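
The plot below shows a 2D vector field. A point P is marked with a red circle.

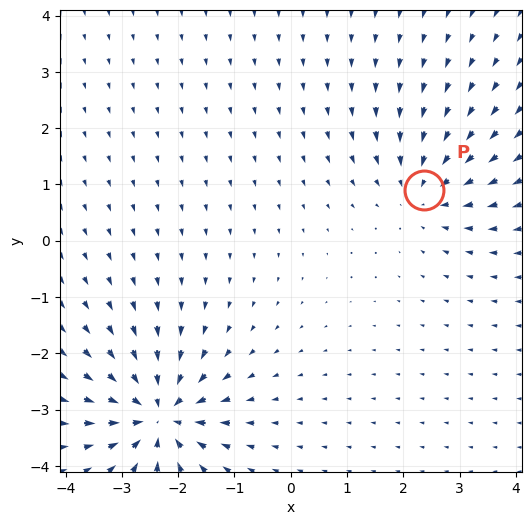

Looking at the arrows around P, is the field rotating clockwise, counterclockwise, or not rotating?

not rotating

Near P at (2.4, 0.9) the arrows show no circulation. The curl there is ≈0.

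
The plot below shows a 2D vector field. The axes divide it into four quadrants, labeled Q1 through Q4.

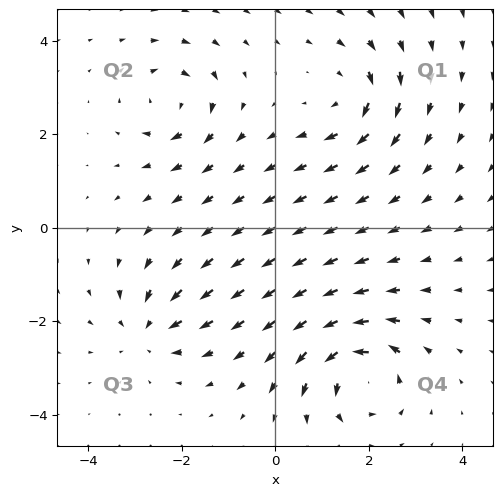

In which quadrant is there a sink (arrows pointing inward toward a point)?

The sink sits at approximately (-2.7, -2.2), which lies in quadrant Q3. The divergence there is about -4, negative as expected for a sink.

Q3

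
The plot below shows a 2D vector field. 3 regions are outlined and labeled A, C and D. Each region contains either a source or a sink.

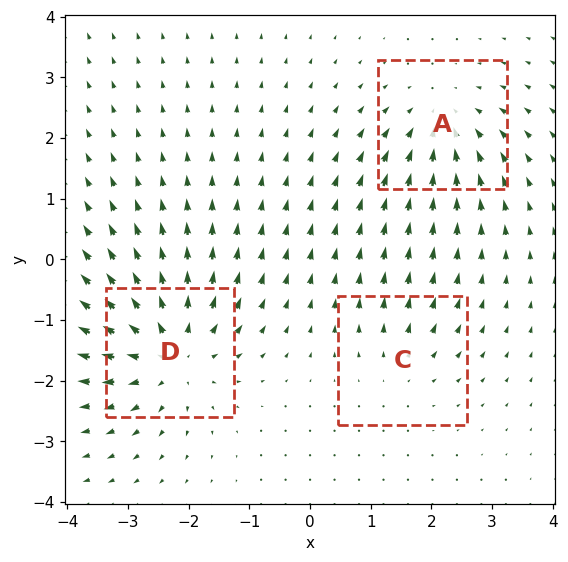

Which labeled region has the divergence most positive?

D

Divergence at each region's feature centre — A: about -4, C: about +2, D: about +5. Region D is most positive.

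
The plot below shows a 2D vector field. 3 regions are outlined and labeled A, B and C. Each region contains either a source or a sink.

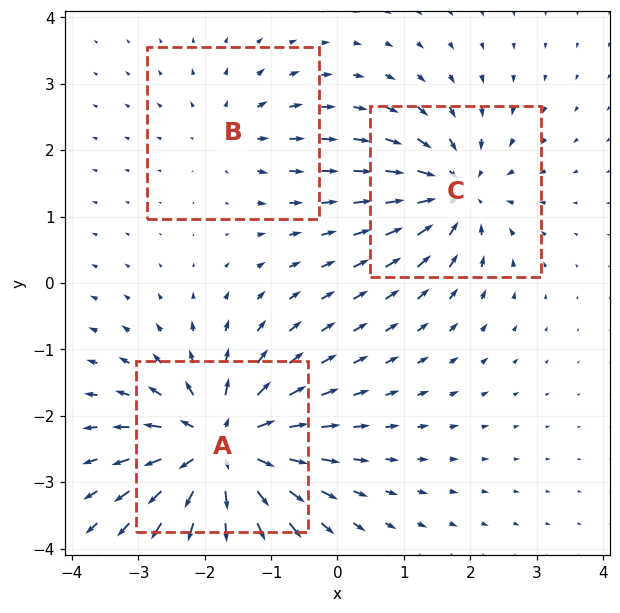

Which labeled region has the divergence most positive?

Divergence at each region's feature centre — A: about +6, B: about +2, C: about -4. Region A is most positive.

A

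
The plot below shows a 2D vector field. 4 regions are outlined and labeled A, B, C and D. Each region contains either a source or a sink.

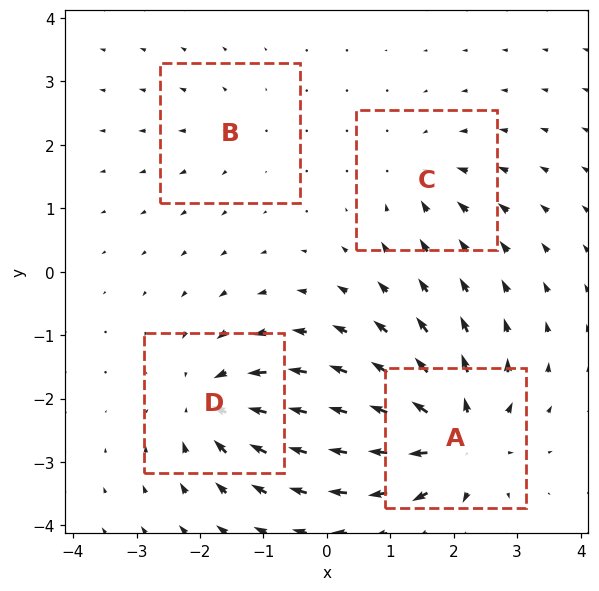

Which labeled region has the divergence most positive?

A

Divergence at each region's feature centre — A: about +8, B: about +2, C: about -4, D: about -6. Region A is most positive.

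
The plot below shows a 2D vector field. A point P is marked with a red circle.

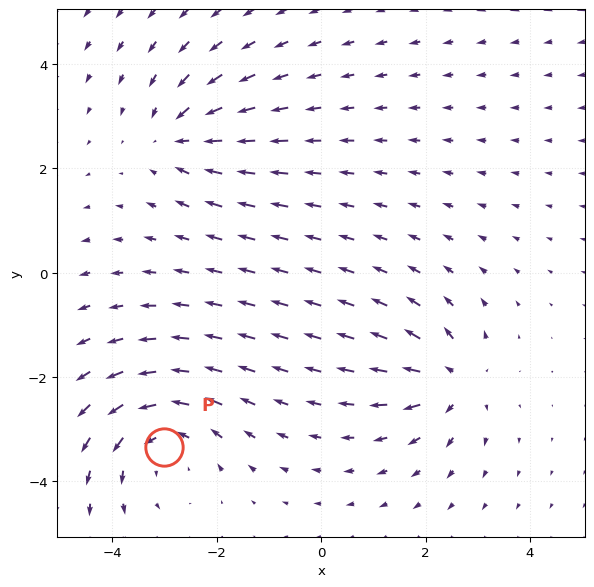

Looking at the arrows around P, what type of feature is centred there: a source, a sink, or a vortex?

vortex

At P (-3.0, -3.3) the arrows circulate counterclockwise. Divergence ≈0, curl about +3 — near-zero divergence with nonzero curl is a vortex.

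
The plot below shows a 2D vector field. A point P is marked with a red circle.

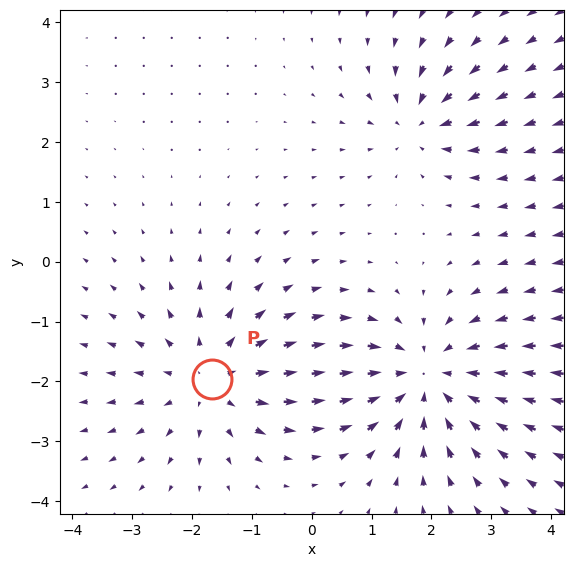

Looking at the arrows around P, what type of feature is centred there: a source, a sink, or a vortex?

At P (-1.7, -2.0) the arrows spread outward. Divergence about +4, curl ≈0 — positive divergence with near-zero curl is a source.

source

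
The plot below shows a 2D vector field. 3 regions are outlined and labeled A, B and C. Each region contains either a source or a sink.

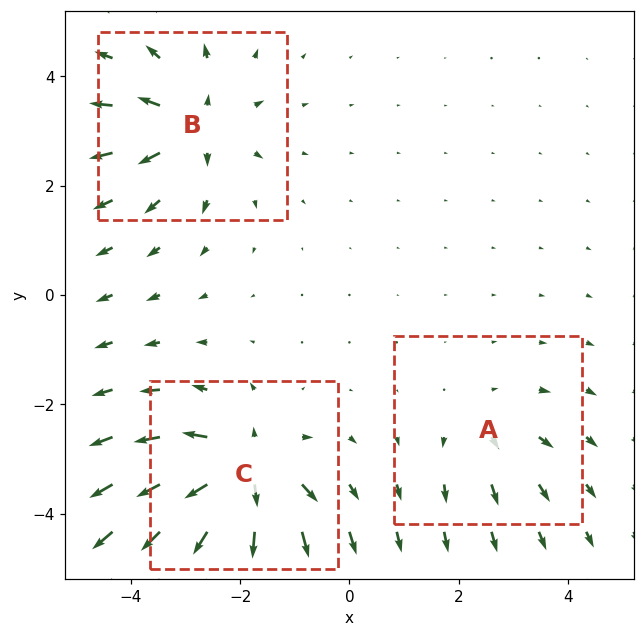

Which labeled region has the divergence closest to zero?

Divergence at each region's feature centre — A: about +2, B: about +4, C: about +6. Region A is closest to zero.

A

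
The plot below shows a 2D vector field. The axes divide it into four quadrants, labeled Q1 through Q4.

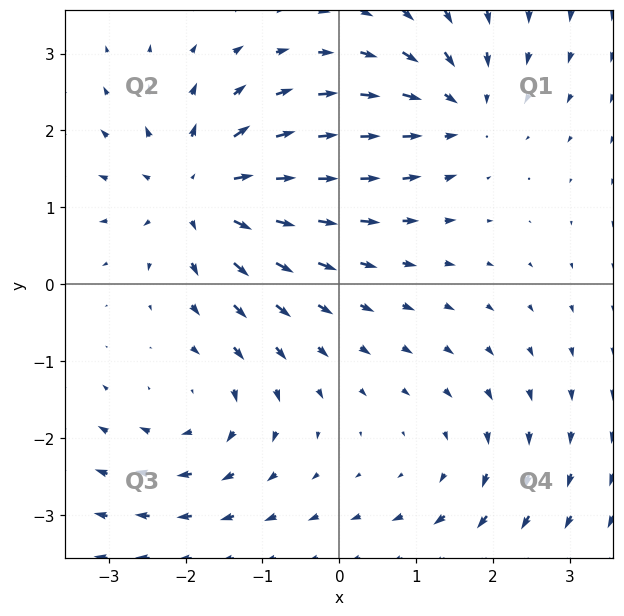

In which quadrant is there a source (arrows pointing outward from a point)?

Q2

The source sits at approximately (-1.8, 1.2), which lies in quadrant Q2. The divergence there is about +6, positive as expected for a source.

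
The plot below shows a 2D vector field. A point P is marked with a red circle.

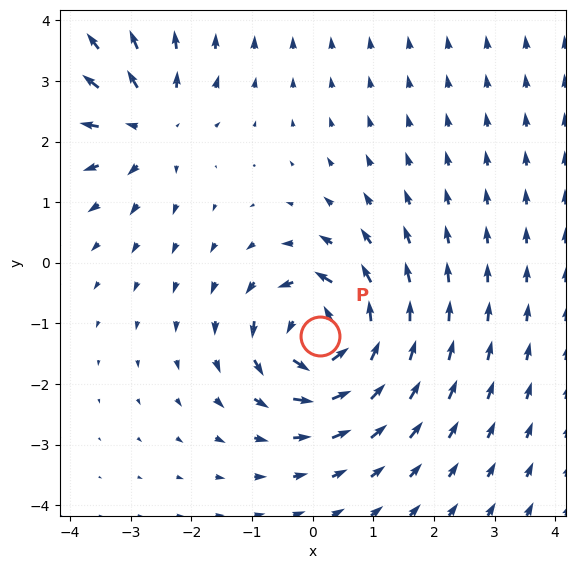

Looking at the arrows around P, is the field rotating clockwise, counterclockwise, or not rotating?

Near P at (0.1, -1.2) the arrows circulate counterclockwise. The curl (z-component) there is about +6; positive curl means counterclockwise rotation.

counterclockwise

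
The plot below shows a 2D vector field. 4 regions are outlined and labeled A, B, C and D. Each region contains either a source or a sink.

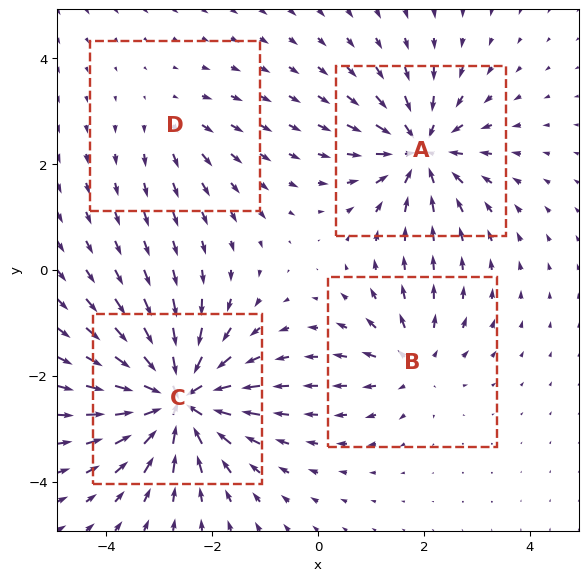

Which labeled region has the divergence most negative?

Divergence at each region's feature centre — A: about -6, B: about +4, C: about -9, D: about +2. Region C is most negative.

C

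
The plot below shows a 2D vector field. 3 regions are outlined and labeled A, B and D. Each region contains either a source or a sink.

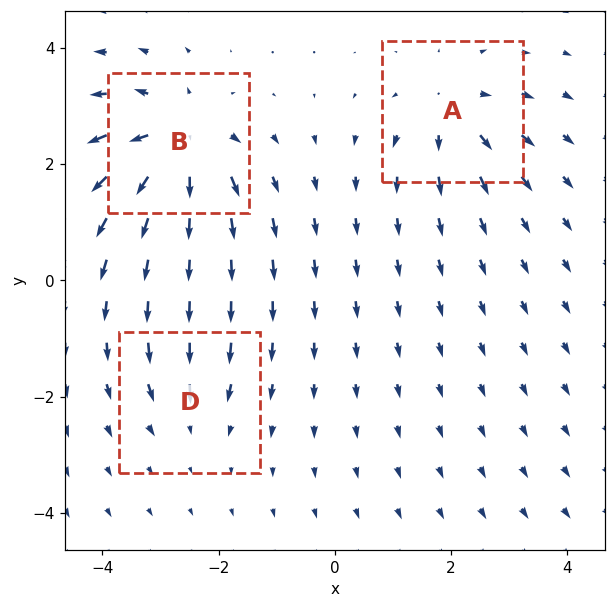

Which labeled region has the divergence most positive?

B

Divergence at each region's feature centre — A: about +4, B: about +6, D: about -2. Region B is most positive.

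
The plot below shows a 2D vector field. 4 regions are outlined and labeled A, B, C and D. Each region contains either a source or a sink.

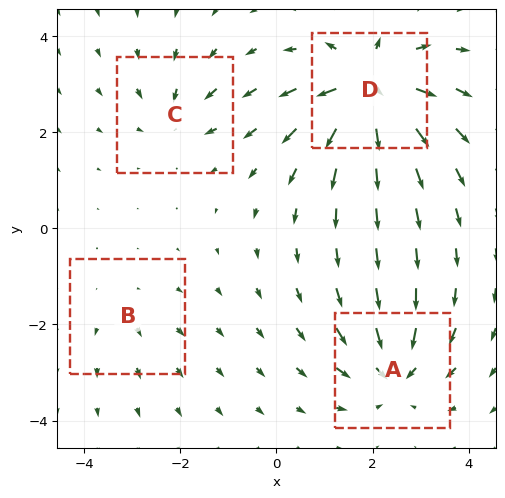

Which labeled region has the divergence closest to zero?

B

Divergence at each region's feature centre — A: about -7, B: about +2, C: about -4, D: about +9. Region B is closest to zero.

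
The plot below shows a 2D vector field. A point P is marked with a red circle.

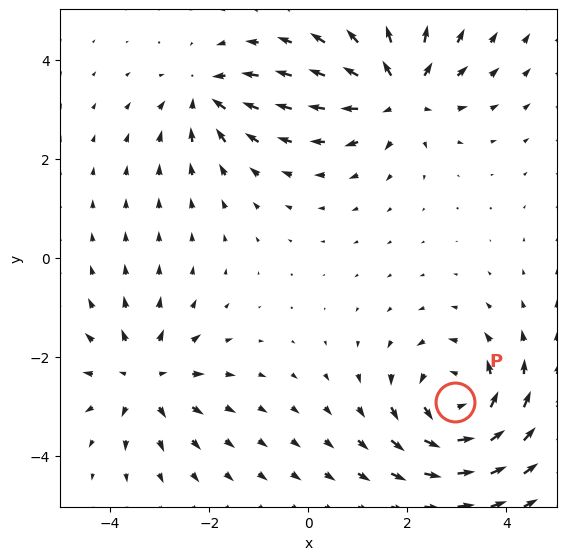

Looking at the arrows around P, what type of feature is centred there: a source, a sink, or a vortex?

vortex

At P (3.0, -2.9) the arrows circulate counterclockwise. Divergence ≈0, curl about +5 — near-zero divergence with nonzero curl is a vortex.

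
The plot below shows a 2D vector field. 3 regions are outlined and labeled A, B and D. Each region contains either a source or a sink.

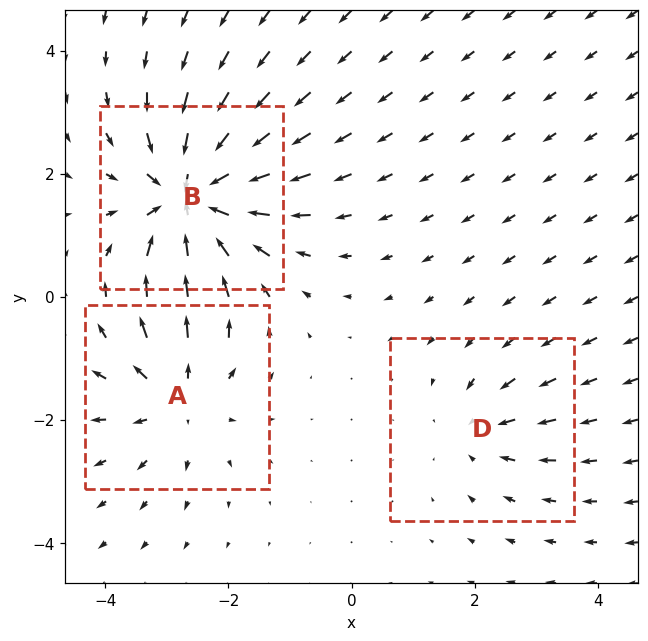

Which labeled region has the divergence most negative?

B

Divergence at each region's feature centre — A: about +3, B: about -6, D: about -2. Region B is most negative.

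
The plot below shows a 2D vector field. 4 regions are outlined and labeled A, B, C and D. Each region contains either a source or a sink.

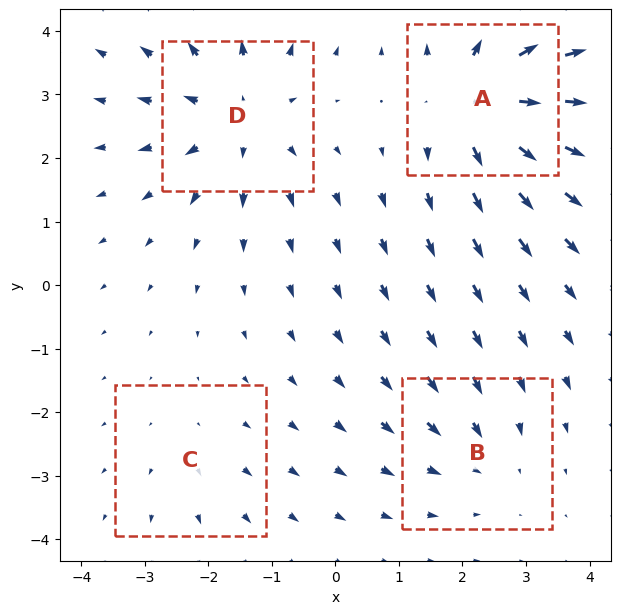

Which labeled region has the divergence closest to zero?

C

Divergence at each region's feature centre — A: about +6, B: about -3, C: about +2, D: about +5. Region C is closest to zero.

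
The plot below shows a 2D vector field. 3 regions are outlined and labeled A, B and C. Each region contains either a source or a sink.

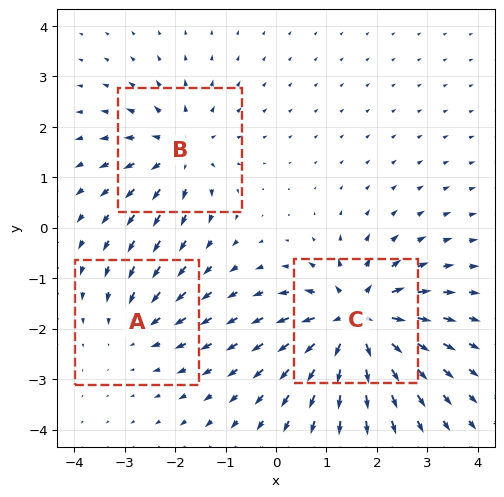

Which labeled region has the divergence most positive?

C

Divergence at each region's feature centre — A: about -2, B: about +3, C: about +6. Region C is most positive.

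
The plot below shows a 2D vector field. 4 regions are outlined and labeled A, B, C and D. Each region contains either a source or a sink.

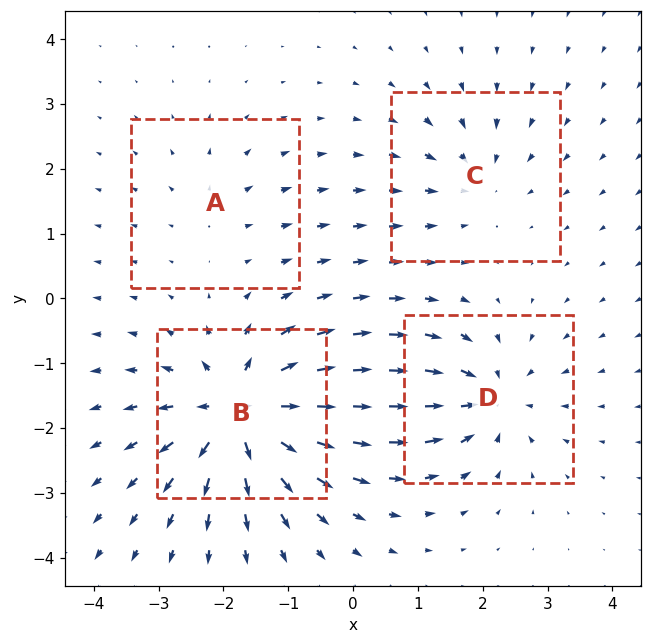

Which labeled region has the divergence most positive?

B

Divergence at each region's feature centre — A: about +3, B: about +9, C: about -4, D: about -6. Region B is most positive.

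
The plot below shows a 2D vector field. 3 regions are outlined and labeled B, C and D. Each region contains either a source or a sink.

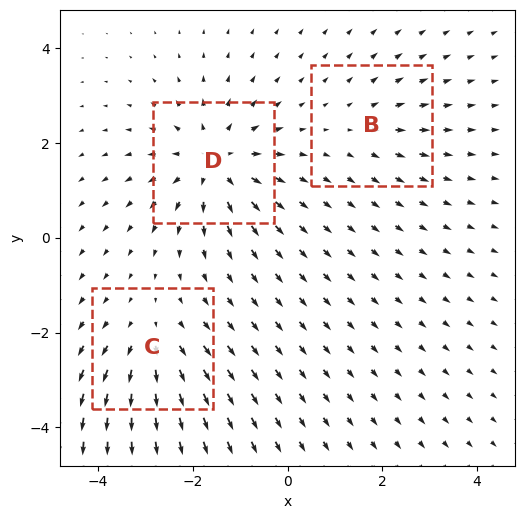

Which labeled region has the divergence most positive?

Divergence at each region's feature centre — B: about +2, C: about +3, D: about +5. Region D is most positive.

D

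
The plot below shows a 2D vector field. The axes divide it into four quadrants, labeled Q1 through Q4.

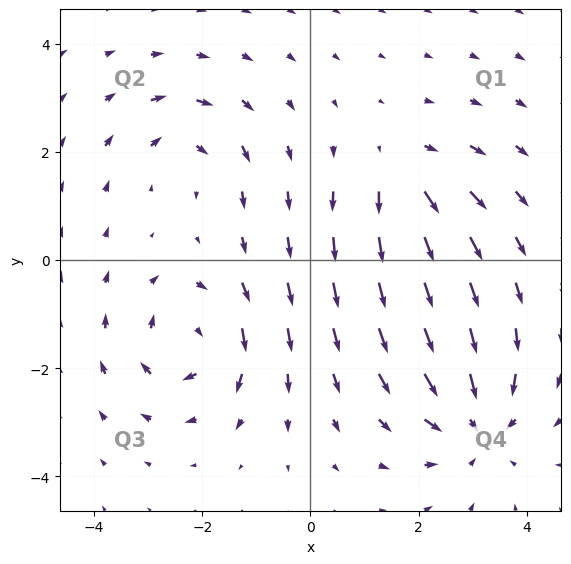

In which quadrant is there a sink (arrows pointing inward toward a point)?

Q4

The sink sits at approximately (3.1, -3.0), which lies in quadrant Q4. The divergence there is about -5, negative as expected for a sink.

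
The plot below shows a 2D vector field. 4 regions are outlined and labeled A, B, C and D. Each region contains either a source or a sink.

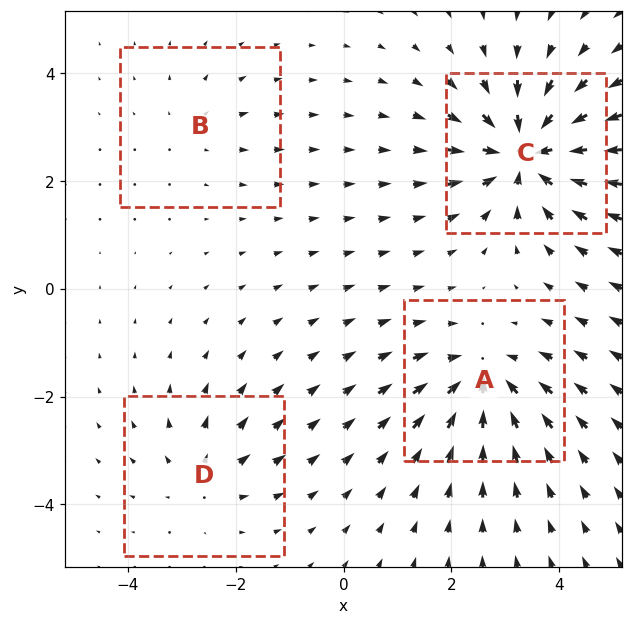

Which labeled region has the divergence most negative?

C

Divergence at each region's feature centre — A: about -6, B: about +2, C: about -8, D: about +4. Region C is most negative.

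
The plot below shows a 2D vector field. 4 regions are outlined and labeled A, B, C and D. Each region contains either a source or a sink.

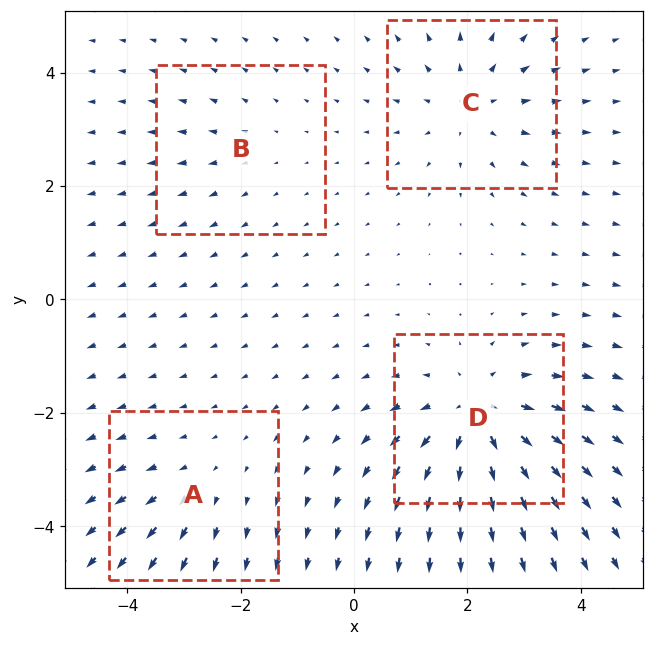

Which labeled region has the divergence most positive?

Divergence at each region's feature centre — A: about +3, B: about +2, C: about +4, D: about +6. Region D is most positive.

D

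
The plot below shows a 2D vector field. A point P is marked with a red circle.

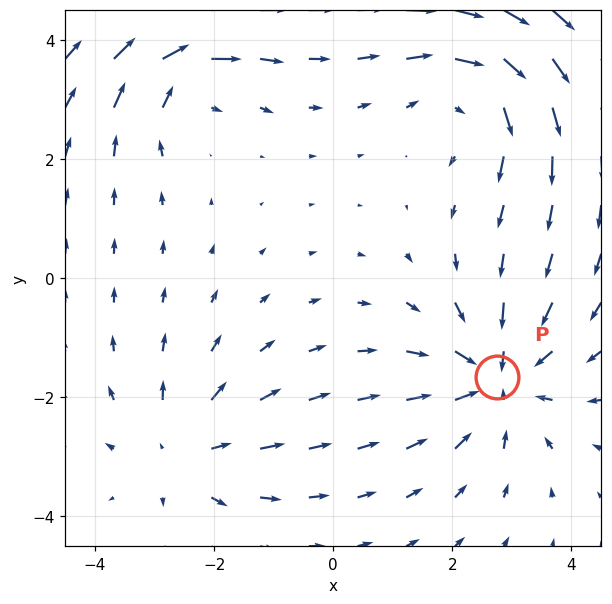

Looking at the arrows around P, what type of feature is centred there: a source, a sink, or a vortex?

At P (2.7, -1.7) the arrows converge inward. Divergence about -4, curl ≈0 — negative divergence with near-zero curl is a sink.

sink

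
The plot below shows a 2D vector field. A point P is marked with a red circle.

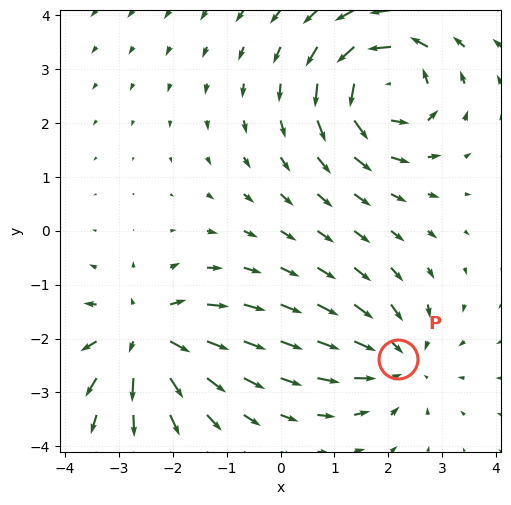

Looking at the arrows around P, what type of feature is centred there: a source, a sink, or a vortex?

sink

At P (2.2, -2.4) the arrows converge inward. Divergence about -4, curl ≈0 — negative divergence with near-zero curl is a sink.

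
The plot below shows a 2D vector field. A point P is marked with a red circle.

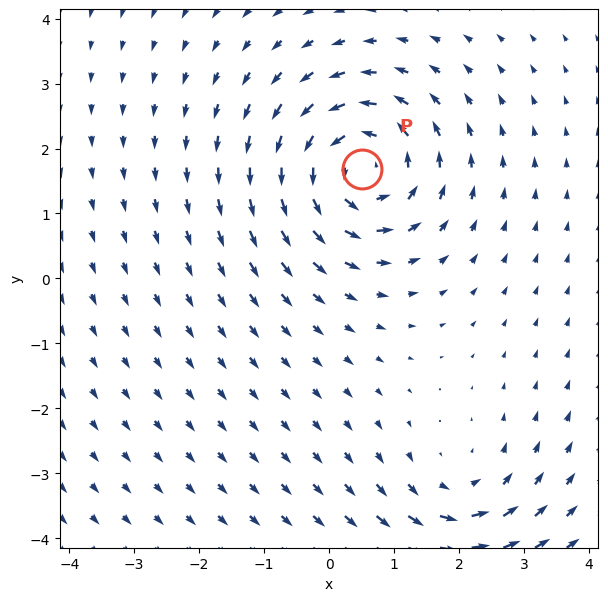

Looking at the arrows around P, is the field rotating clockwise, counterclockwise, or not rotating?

counterclockwise

Near P at (0.5, 1.7) the arrows circulate counterclockwise. The curl (z-component) there is about +5; positive curl means counterclockwise rotation.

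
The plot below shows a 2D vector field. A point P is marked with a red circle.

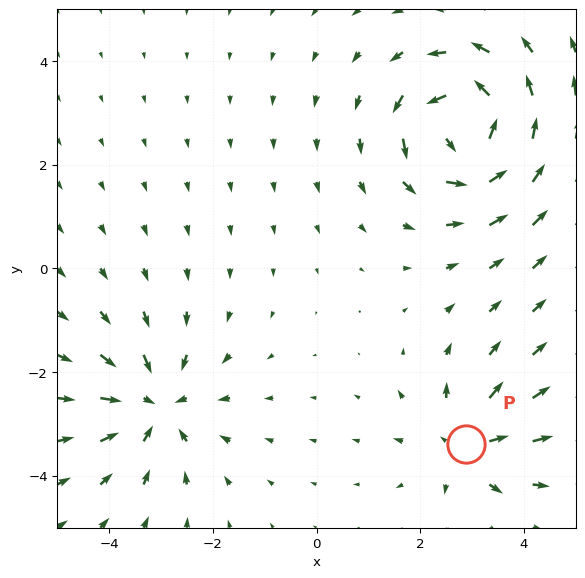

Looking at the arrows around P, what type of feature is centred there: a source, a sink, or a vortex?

source

At P (2.9, -3.4) the arrows spread outward. Divergence about +4, curl ≈0 — positive divergence with near-zero curl is a source.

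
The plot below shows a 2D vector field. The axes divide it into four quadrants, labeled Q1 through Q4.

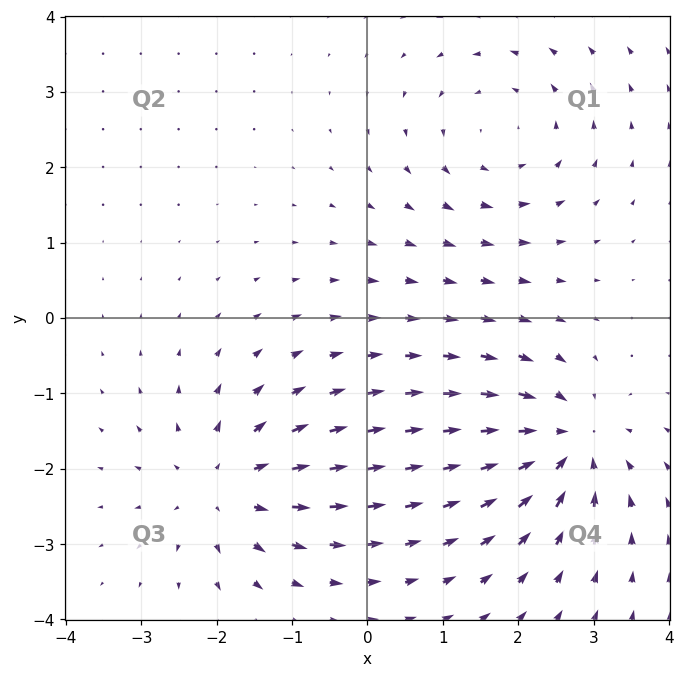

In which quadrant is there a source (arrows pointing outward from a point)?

The source sits at approximately (-1.9, -2.2), which lies in quadrant Q3. The divergence there is about +3, positive as expected for a source.

Q3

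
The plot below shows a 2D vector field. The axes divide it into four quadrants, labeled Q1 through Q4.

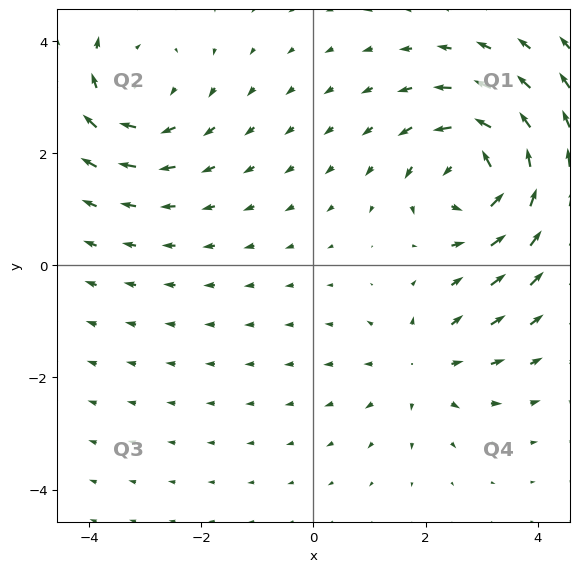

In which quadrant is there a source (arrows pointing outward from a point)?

Q4

The source sits at approximately (1.9, -1.8), which lies in quadrant Q4. The divergence there is about +2, positive as expected for a source.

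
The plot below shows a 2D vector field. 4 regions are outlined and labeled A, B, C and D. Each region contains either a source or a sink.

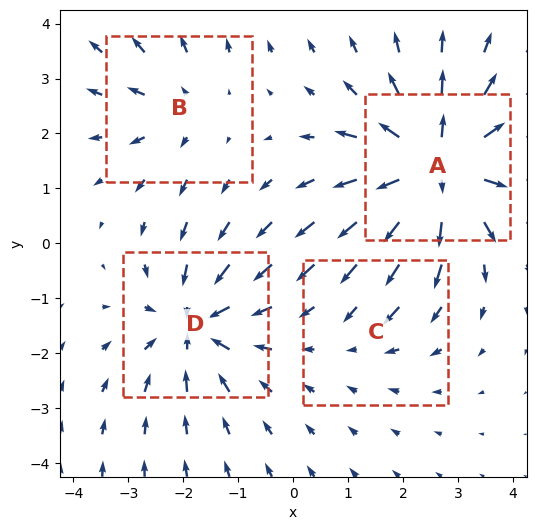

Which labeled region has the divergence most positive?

Divergence at each region's feature centre — A: about +7, B: about +3, C: about -2, D: about -5. Region A is most positive.

A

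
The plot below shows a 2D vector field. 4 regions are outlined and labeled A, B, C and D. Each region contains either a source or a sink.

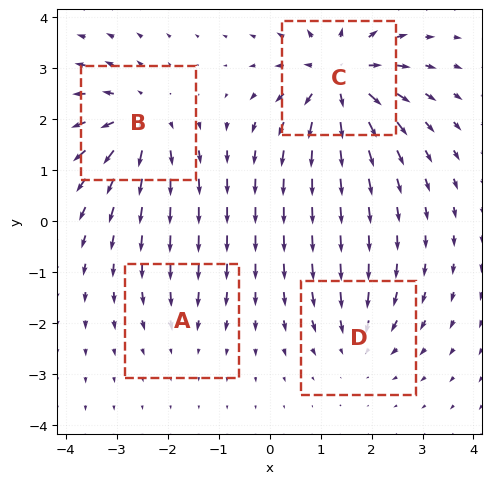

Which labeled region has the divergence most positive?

C

Divergence at each region's feature centre — A: about -2, B: about +6, C: about +8, D: about -4. Region C is most positive.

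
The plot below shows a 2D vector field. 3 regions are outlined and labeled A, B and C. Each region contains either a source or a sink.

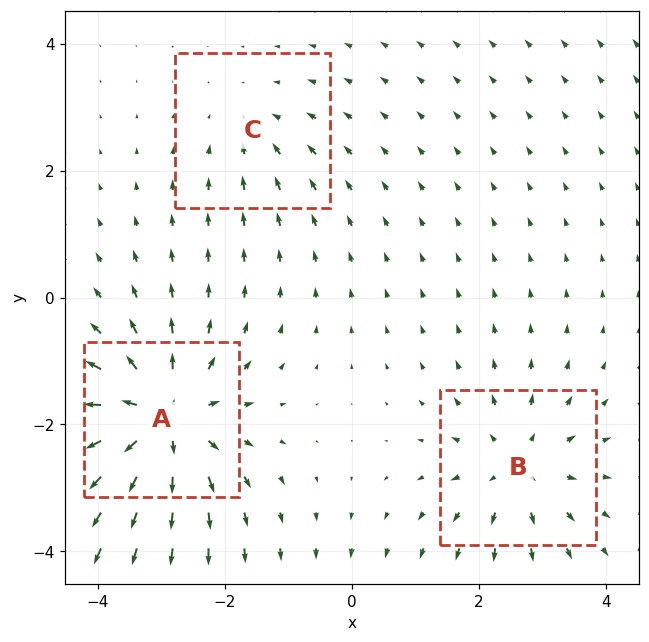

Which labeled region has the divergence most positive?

Divergence at each region's feature centre — A: about +5, B: about +3, C: about -2. Region A is most positive.

A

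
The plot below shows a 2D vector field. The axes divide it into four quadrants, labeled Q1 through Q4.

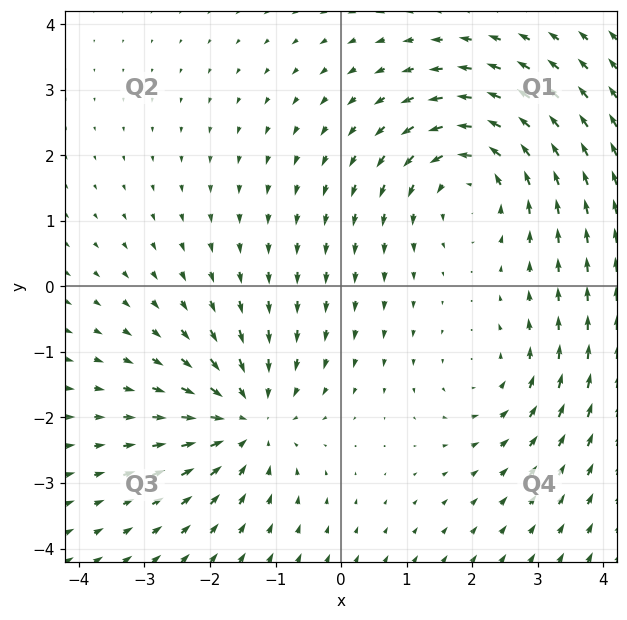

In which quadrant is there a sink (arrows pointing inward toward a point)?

Q3

The sink sits at approximately (-1.4, -2.0), which lies in quadrant Q3. The divergence there is about -5, negative as expected for a sink.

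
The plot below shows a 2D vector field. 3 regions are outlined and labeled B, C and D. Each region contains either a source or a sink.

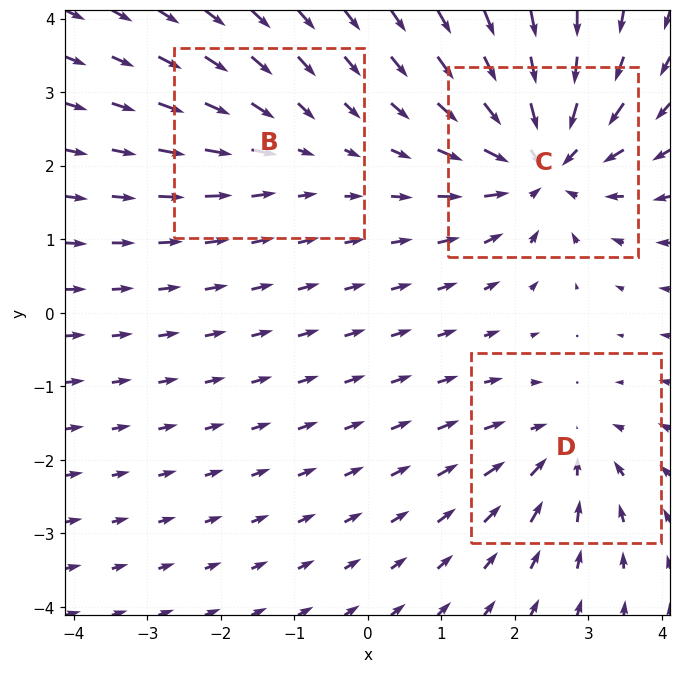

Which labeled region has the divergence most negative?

Divergence at each region's feature centre — B: about -2, C: about -5, D: about -3. Region C is most negative.

C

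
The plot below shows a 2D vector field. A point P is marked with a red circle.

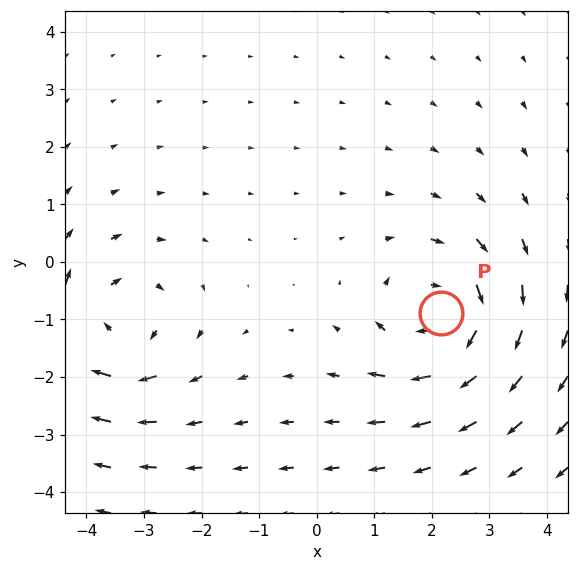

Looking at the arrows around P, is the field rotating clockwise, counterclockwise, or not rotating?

clockwise

Near P at (2.2, -0.9) the arrows circulate clockwise. The curl (z-component) there is about -5; negative curl means clockwise rotation.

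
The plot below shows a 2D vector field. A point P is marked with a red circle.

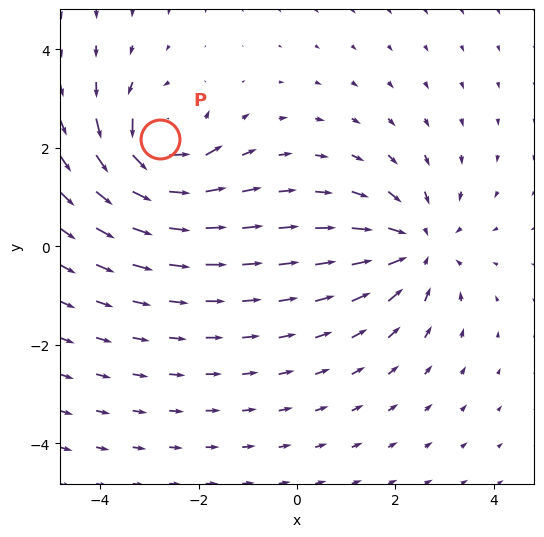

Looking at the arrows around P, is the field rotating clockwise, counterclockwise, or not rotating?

Near P at (-2.8, 2.2) the arrows circulate counterclockwise. The curl (z-component) there is about +6; positive curl means counterclockwise rotation.

counterclockwise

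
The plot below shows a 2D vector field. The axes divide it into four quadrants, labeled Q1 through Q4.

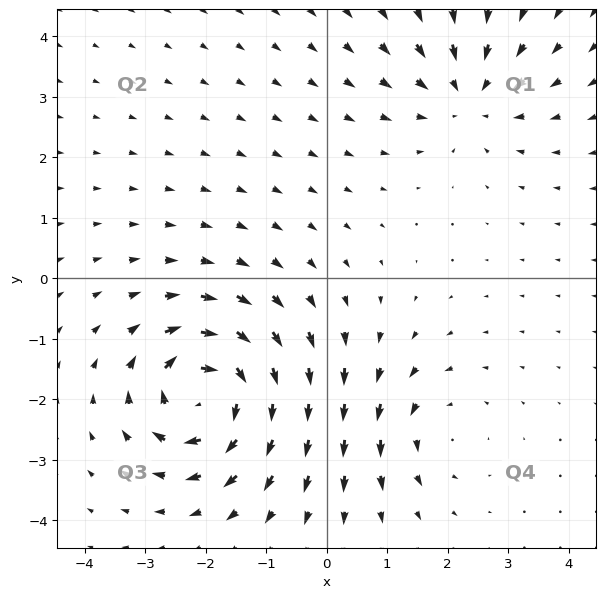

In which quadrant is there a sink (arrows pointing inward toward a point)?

Q1

The sink sits at approximately (2.3, 3.0), which lies in quadrant Q1. The divergence there is about -3, negative as expected for a sink.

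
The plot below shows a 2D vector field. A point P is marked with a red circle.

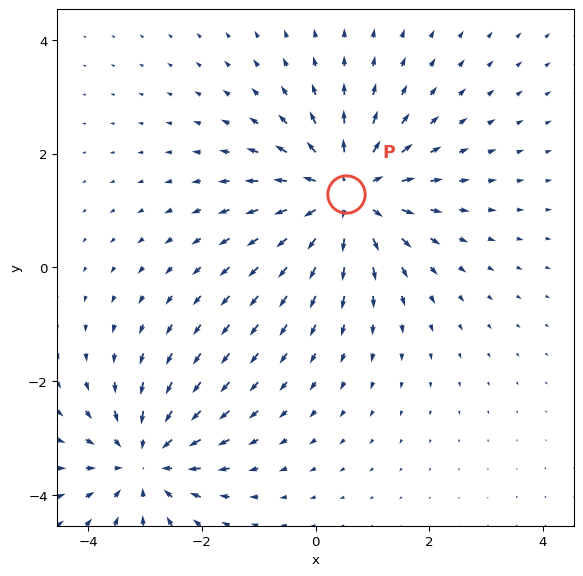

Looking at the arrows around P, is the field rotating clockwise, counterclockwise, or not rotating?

Near P at (0.5, 1.3) the arrows show no circulation. The curl there is ≈0.

not rotating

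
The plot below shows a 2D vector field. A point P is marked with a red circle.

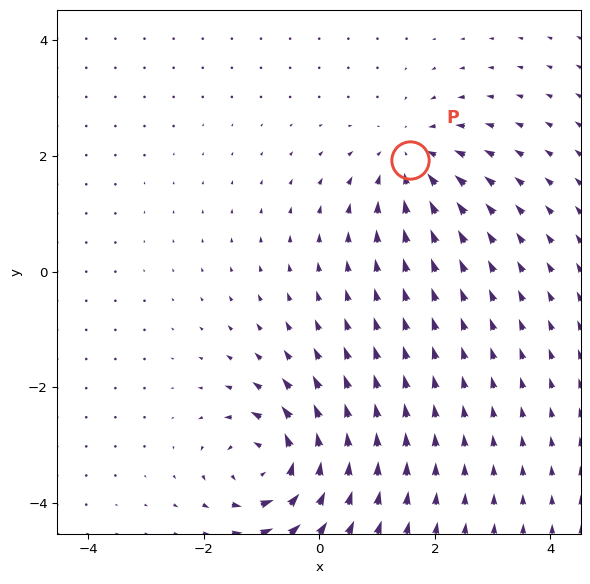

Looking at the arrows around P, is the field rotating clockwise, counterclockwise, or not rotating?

not rotating

Near P at (1.6, 1.9) the arrows show no circulation. The curl there is ≈0.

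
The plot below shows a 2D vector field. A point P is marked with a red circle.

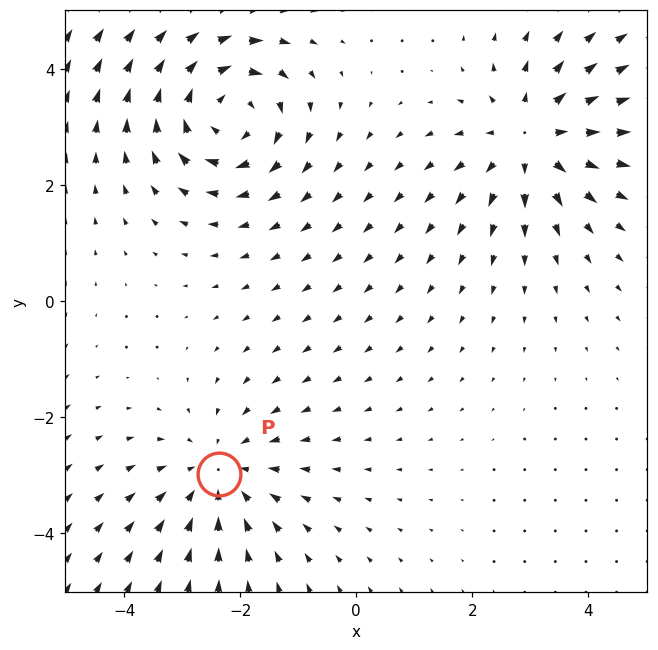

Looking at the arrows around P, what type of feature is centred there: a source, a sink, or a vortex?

sink

At P (-2.4, -3.0) the arrows converge inward. Divergence about -2, curl ≈0 — negative divergence with near-zero curl is a sink.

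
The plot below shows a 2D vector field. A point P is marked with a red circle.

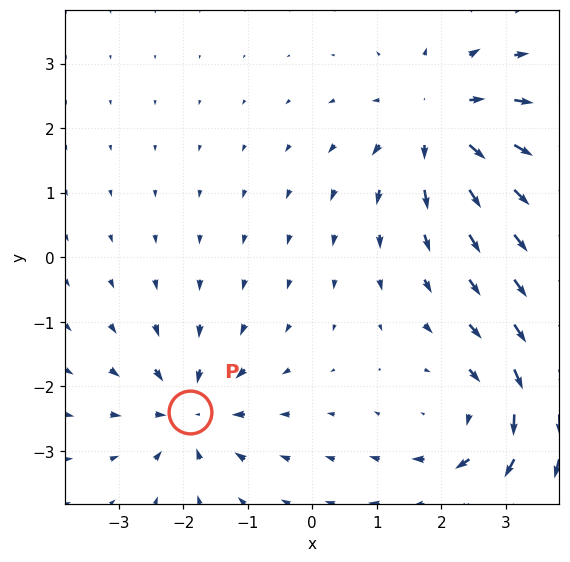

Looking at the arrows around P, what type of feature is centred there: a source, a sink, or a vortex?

sink

At P (-1.9, -2.4) the arrows converge inward. Divergence about -4, curl ≈0 — negative divergence with near-zero curl is a sink.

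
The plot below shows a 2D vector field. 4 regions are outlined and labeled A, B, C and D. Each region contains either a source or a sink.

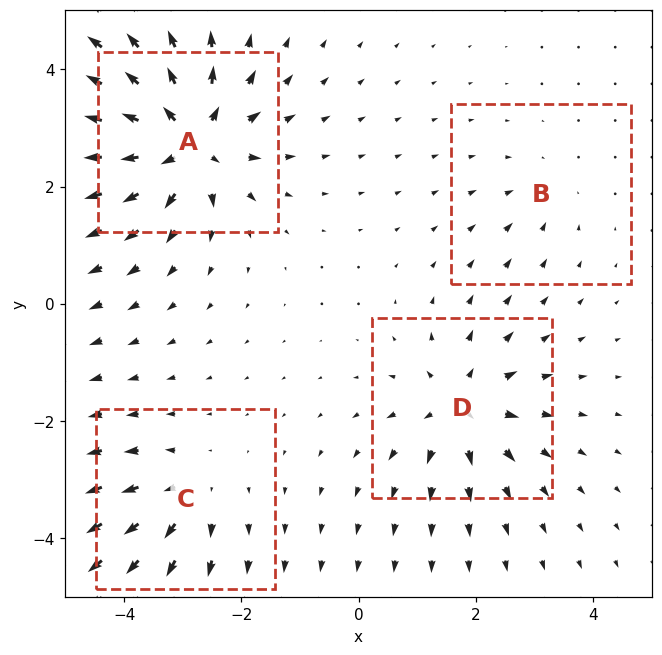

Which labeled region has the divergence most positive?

Divergence at each region's feature centre — A: about +9, B: about -2, C: about +4, D: about +6. Region A is most positive.

A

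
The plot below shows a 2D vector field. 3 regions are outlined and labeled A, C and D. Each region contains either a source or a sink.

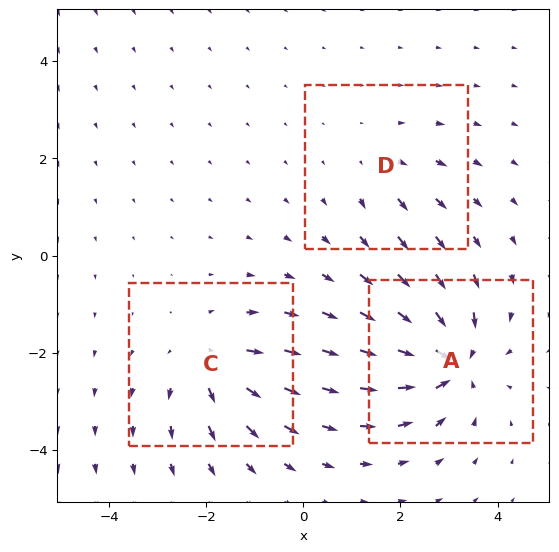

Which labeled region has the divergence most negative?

A

Divergence at each region's feature centre — A: about -6, C: about +4, D: about +2. Region A is most negative.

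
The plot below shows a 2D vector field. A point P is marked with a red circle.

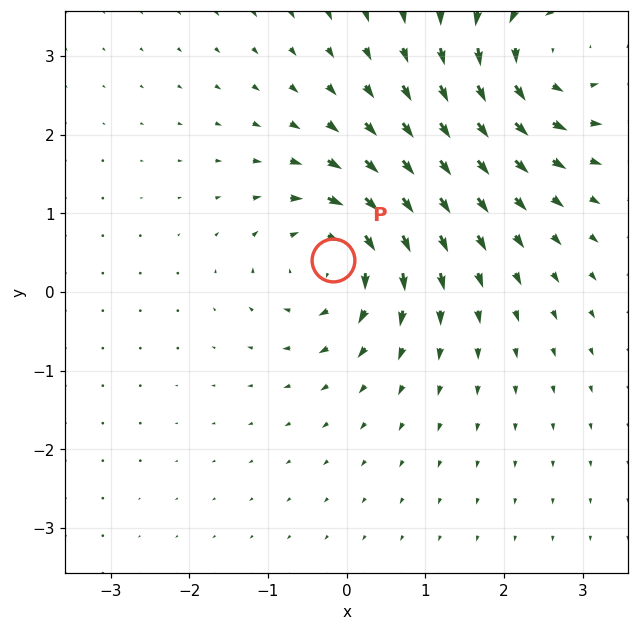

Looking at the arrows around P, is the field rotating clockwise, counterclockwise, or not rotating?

Near P at (-0.2, 0.4) the arrows circulate clockwise. The curl (z-component) there is about -5; negative curl means clockwise rotation.

clockwise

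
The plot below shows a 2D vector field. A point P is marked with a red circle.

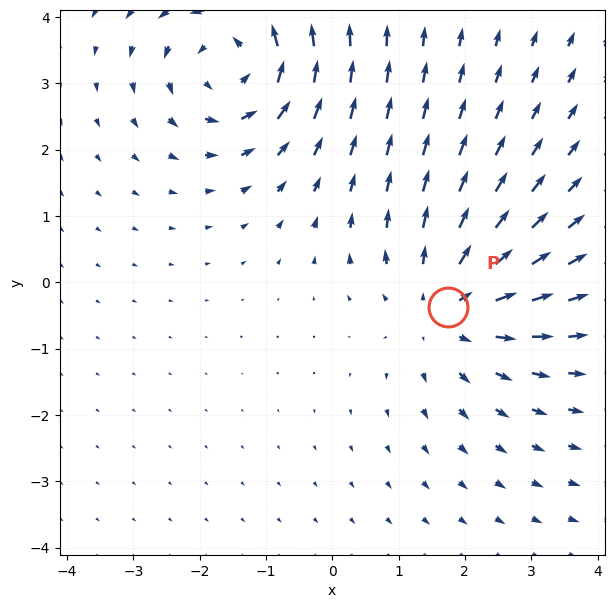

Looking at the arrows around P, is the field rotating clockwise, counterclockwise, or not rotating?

not rotating

Near P at (1.7, -0.4) the arrows show no circulation. The curl there is ≈0.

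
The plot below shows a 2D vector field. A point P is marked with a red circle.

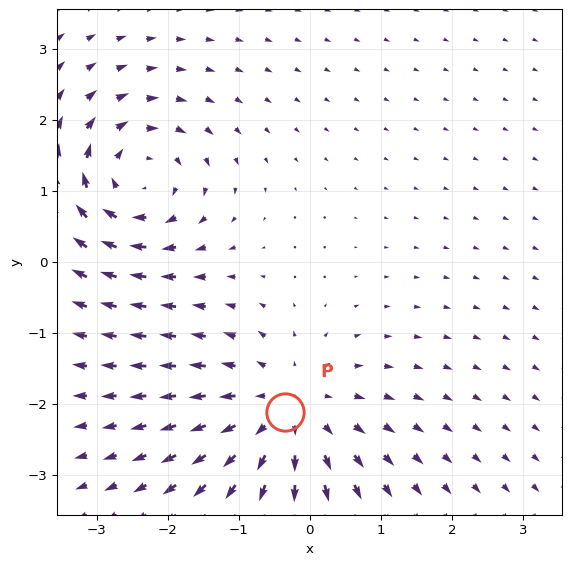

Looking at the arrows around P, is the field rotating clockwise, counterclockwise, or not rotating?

not rotating

Near P at (-0.3, -2.1) the arrows show no circulation. The curl there is ≈0.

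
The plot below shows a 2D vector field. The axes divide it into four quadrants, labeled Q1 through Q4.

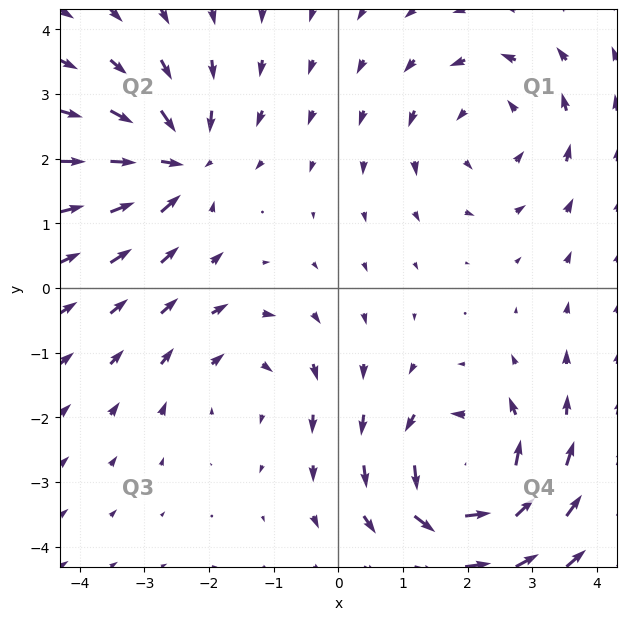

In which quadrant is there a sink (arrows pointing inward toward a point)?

Q2

The sink sits at approximately (-2.5, 1.9), which lies in quadrant Q2. The divergence there is about -4, negative as expected for a sink.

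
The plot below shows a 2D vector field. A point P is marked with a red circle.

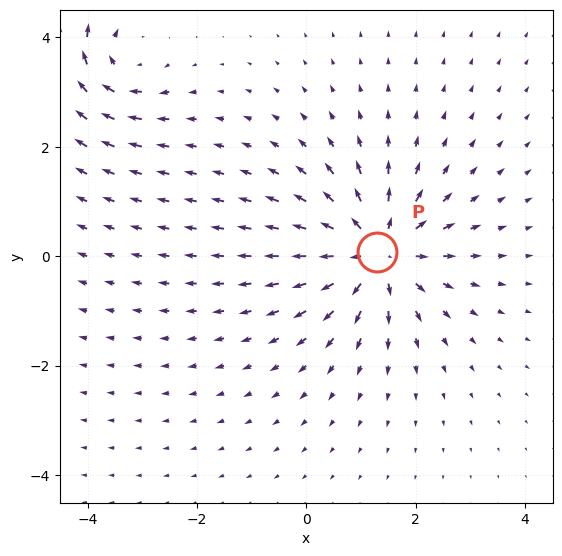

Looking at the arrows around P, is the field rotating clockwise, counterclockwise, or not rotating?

not rotating

Near P at (1.3, 0.1) the arrows show no circulation. The curl there is ≈0.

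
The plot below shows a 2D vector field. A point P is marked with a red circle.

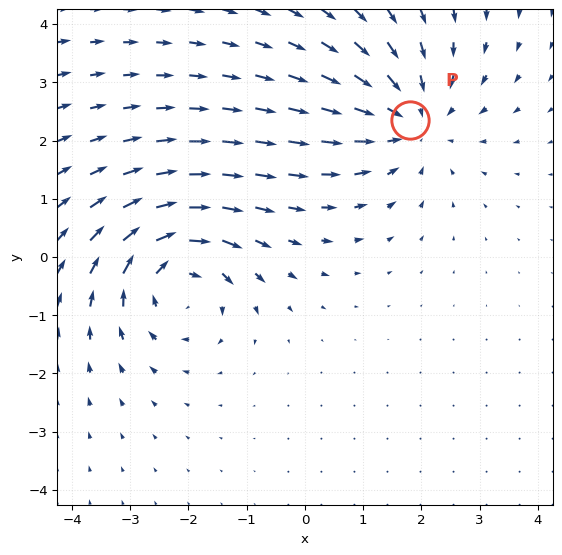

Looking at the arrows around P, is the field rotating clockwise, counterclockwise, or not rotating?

not rotating

Near P at (1.8, 2.4) the arrows show no circulation. The curl there is ≈0.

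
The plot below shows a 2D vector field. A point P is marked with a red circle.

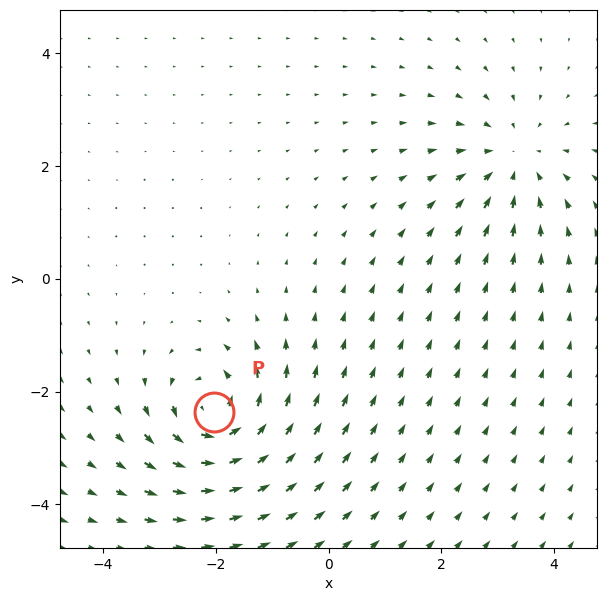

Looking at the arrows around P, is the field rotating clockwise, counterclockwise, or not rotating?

Near P at (-2.0, -2.4) the arrows circulate counterclockwise. The curl (z-component) there is about +7; positive curl means counterclockwise rotation.

counterclockwise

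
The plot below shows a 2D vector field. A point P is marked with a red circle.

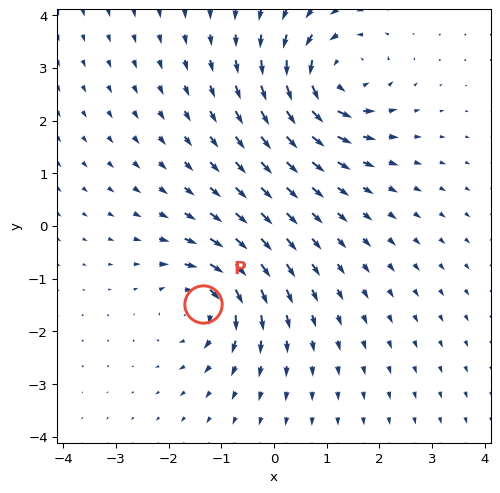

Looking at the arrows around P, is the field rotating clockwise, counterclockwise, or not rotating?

clockwise

Near P at (-1.4, -1.5) the arrows circulate clockwise. The curl (z-component) there is about -5; negative curl means clockwise rotation.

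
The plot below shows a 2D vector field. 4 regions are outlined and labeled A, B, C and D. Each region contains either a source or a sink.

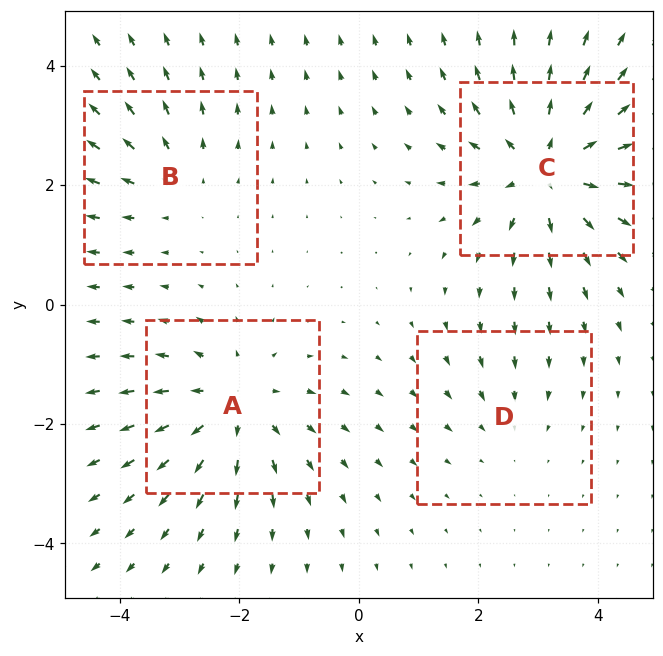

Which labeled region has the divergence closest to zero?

D

Divergence at each region's feature centre — A: about +4, B: about +3, C: about +6, D: about -2. Region D is closest to zero.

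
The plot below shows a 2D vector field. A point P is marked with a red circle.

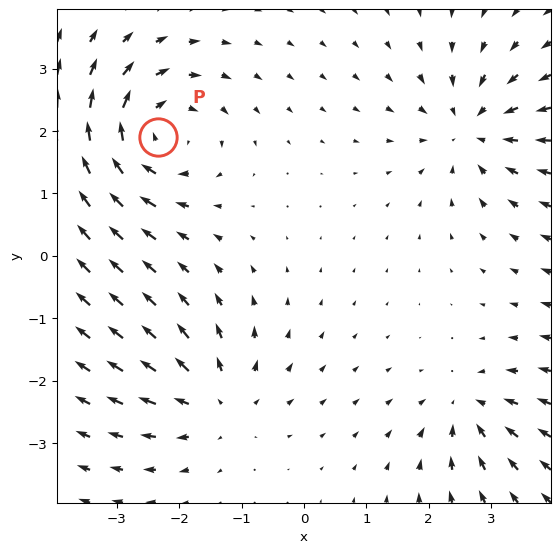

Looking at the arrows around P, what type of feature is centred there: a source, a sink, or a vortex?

At P (-2.3, 1.9) the arrows circulate clockwise. Divergence ≈0, curl about -5 — near-zero divergence with nonzero curl is a vortex.

vortex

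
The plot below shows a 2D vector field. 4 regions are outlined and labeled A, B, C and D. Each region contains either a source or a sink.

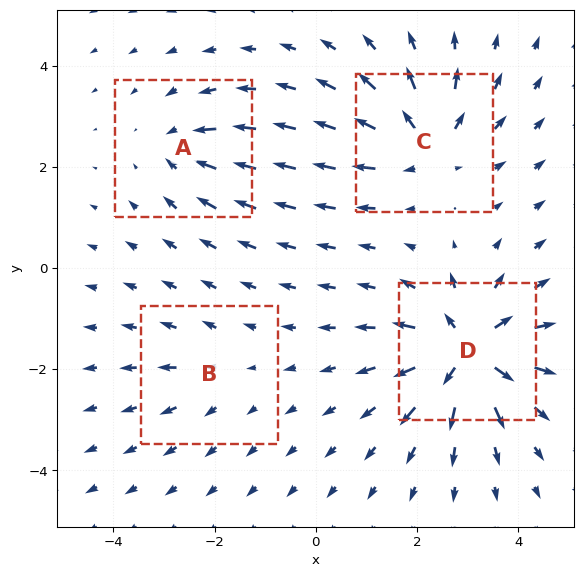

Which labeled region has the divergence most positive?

D

Divergence at each region's feature centre — A: about -4, B: about +2, C: about +6, D: about +9. Region D is most positive.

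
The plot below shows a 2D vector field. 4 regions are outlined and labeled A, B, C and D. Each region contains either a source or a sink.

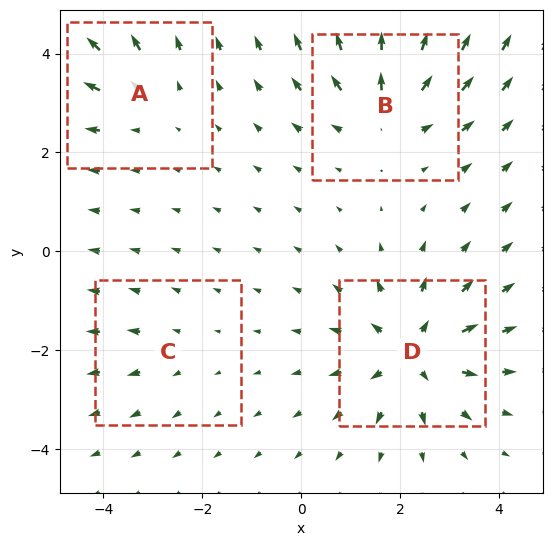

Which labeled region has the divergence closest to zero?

Divergence at each region's feature centre — A: about +3, B: about +5, C: about +2, D: about +6. Region C is closest to zero.

C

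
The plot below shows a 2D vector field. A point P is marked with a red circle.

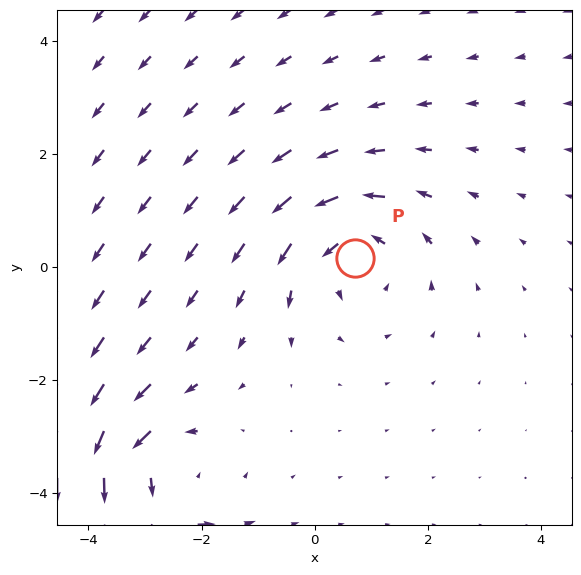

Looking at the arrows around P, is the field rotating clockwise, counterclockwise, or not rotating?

Near P at (0.7, 0.2) the arrows circulate counterclockwise. The curl (z-component) there is about +3; positive curl means counterclockwise rotation.

counterclockwise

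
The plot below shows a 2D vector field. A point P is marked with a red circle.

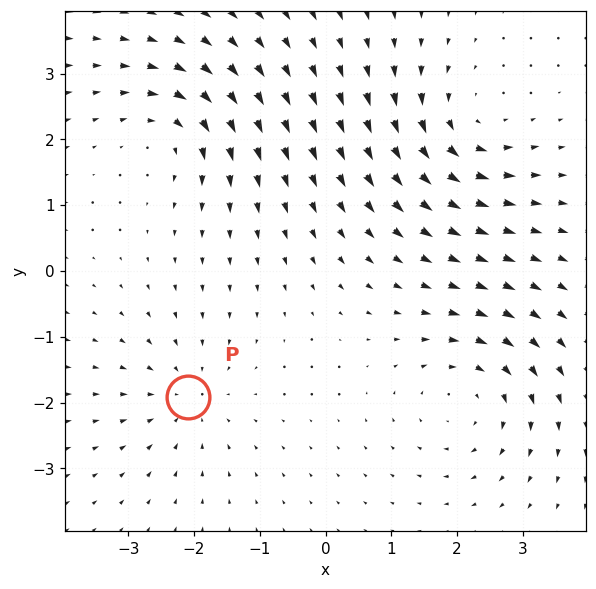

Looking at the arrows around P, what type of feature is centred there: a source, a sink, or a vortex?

At P (-2.1, -1.9) the arrows converge inward. Divergence about -4, curl ≈0 — negative divergence with near-zero curl is a sink.

sink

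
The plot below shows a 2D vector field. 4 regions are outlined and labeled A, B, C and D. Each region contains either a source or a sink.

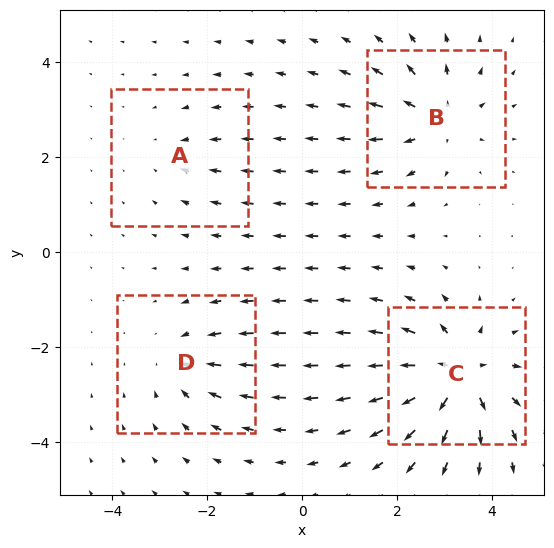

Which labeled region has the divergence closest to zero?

A

Divergence at each region's feature centre — A: about -2, B: about +5, C: about +8, D: about -4. Region A is closest to zero.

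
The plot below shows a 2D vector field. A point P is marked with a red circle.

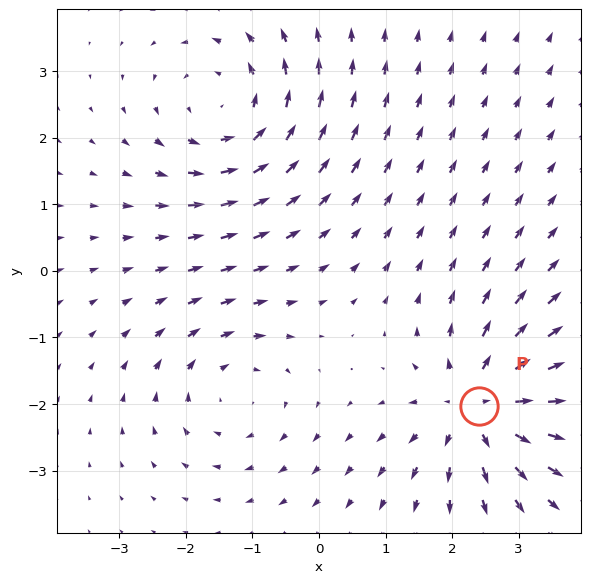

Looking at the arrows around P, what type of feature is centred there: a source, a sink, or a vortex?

At P (2.4, -2.0) the arrows spread outward. Divergence about +6, curl ≈0 — positive divergence with near-zero curl is a source.

source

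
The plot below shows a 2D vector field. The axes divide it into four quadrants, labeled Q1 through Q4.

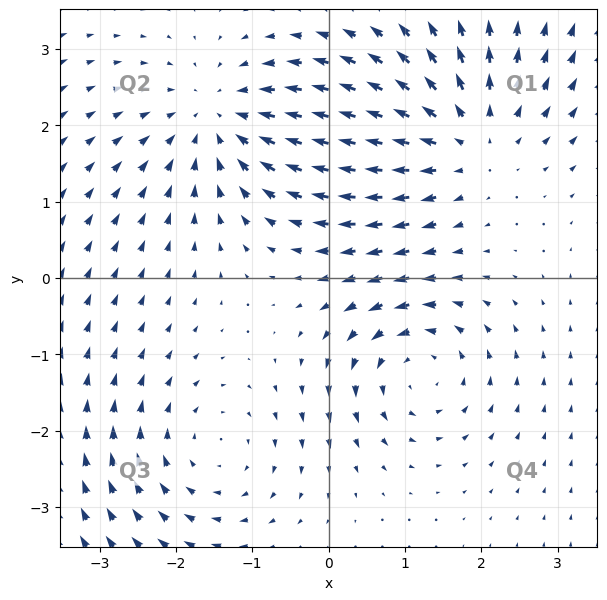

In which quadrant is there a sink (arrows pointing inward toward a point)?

Q2

The sink sits at approximately (-1.4, 2.1), which lies in quadrant Q2. The divergence there is about -4, negative as expected for a sink.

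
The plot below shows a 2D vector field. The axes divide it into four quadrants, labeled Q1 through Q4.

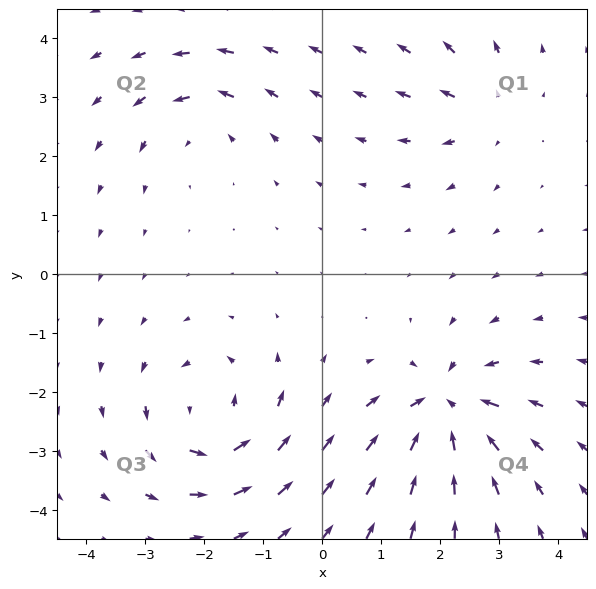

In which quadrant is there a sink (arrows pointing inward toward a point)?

The sink sits at approximately (2.1, -2.3), which lies in quadrant Q4. The divergence there is about -7, negative as expected for a sink.

Q4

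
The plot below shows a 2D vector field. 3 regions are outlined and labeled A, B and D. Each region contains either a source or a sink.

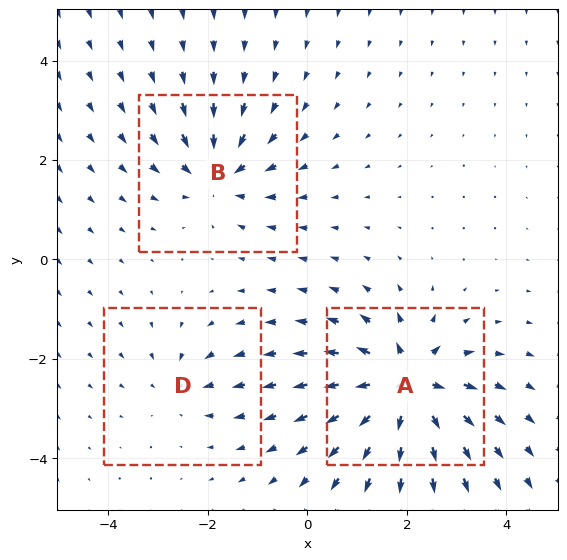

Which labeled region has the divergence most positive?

A

Divergence at each region's feature centre — A: about +6, B: about -4, D: about -2. Region A is most positive.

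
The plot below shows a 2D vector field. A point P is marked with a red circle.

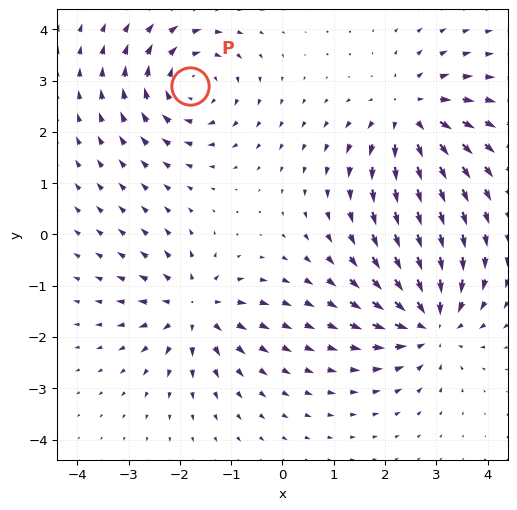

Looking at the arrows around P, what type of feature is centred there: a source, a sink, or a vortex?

vortex

At P (-1.8, 2.9) the arrows circulate clockwise. Divergence ≈0, curl about -5 — near-zero divergence with nonzero curl is a vortex.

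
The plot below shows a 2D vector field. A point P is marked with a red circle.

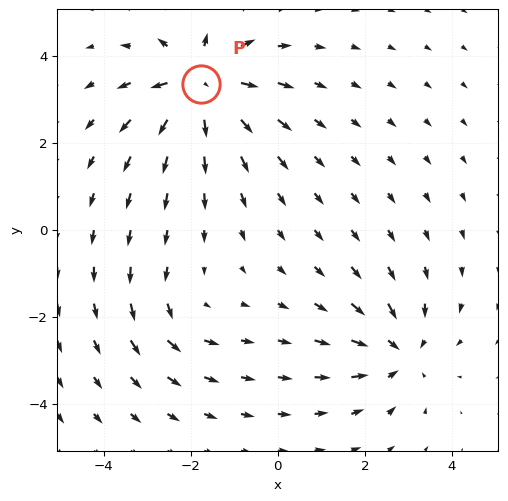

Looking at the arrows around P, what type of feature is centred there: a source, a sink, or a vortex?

At P (-1.8, 3.3) the arrows spread outward. Divergence about +6, curl ≈0 — positive divergence with near-zero curl is a source.

source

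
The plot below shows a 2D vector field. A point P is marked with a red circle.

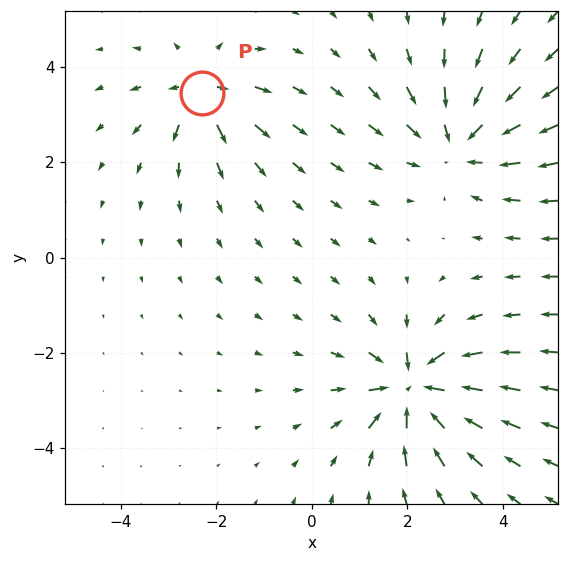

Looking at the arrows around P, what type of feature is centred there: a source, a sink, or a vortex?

At P (-2.3, 3.5) the arrows spread outward. Divergence about +4, curl ≈0 — positive divergence with near-zero curl is a source.

source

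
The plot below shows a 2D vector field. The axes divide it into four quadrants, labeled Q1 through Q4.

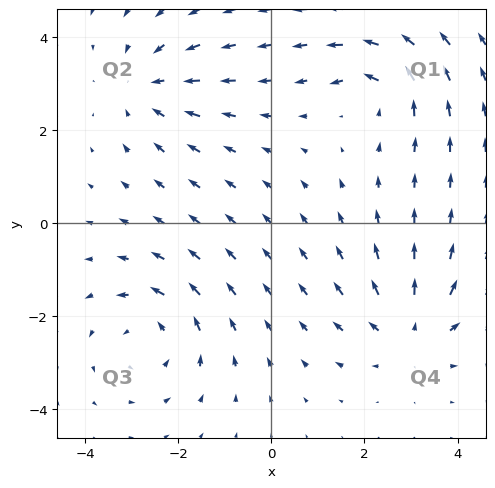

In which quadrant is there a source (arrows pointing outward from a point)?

The source sits at approximately (3.0, -2.3), which lies in quadrant Q4. The divergence there is about +4, positive as expected for a source.

Q4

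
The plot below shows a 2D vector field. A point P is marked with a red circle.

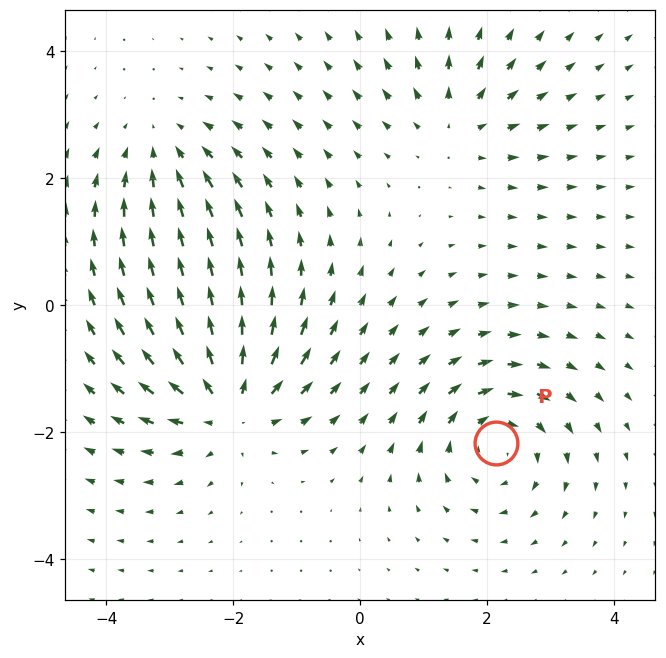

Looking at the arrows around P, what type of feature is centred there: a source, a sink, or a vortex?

At P (2.1, -2.2) the arrows circulate clockwise. Divergence ≈0, curl about -5 — near-zero divergence with nonzero curl is a vortex.

vortex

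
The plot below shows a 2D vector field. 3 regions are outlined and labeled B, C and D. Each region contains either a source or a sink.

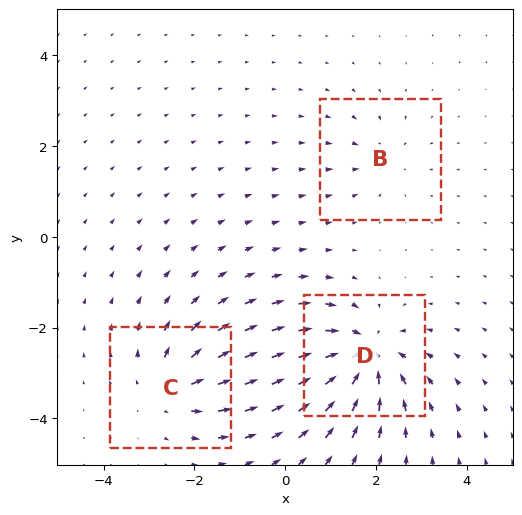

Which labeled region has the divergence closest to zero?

Divergence at each region's feature centre — B: about -2, C: about +4, D: about -5. Region B is closest to zero.

B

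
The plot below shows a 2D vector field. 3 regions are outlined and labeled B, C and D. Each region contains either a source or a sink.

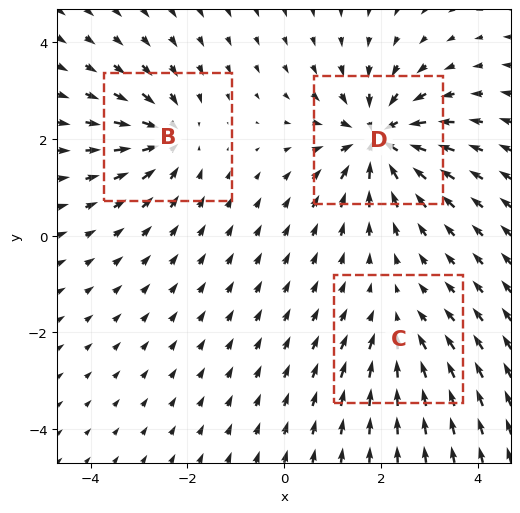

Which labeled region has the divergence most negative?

D

Divergence at each region's feature centre — B: about -4, C: about -2, D: about -6. Region D is most negative.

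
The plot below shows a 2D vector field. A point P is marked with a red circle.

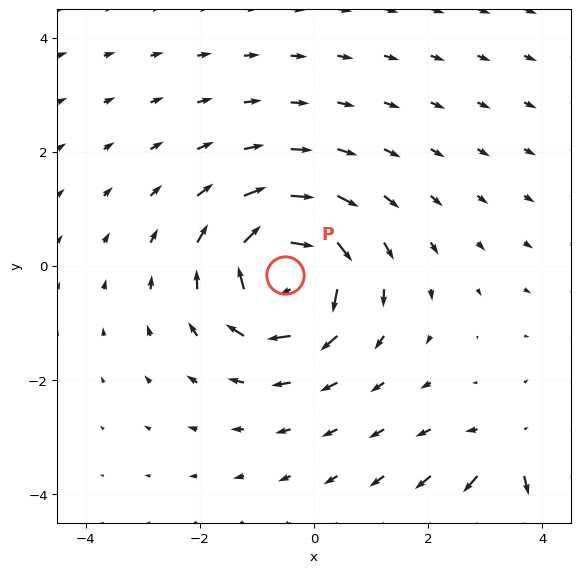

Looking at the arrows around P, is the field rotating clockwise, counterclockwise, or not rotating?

Near P at (-0.5, -0.2) the arrows circulate clockwise. The curl (z-component) there is about -4; negative curl means clockwise rotation.

clockwise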